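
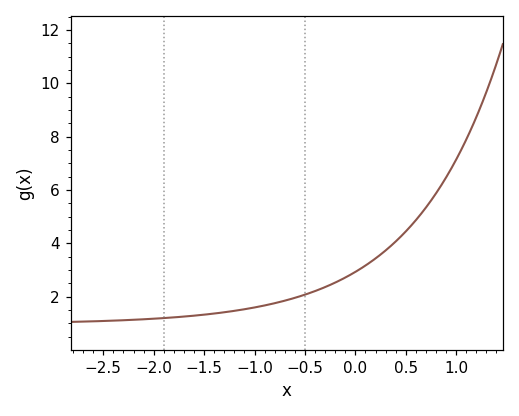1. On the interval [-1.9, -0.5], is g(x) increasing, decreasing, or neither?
increasing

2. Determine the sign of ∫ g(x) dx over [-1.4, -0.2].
positive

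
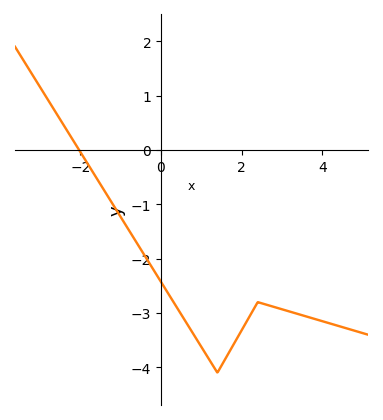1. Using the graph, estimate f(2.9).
-2.91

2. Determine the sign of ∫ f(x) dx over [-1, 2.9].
negative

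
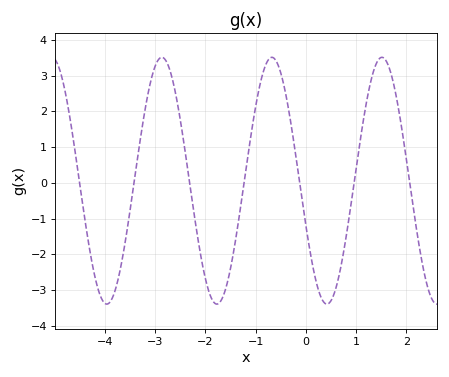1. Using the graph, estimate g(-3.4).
0.187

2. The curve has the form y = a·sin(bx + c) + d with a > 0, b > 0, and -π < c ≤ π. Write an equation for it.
y = 3.45sin(2.87x - 2.77) + 0.06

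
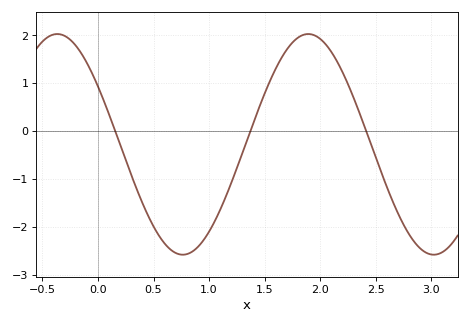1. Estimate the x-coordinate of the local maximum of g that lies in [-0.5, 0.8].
-0.4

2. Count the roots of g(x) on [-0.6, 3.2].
3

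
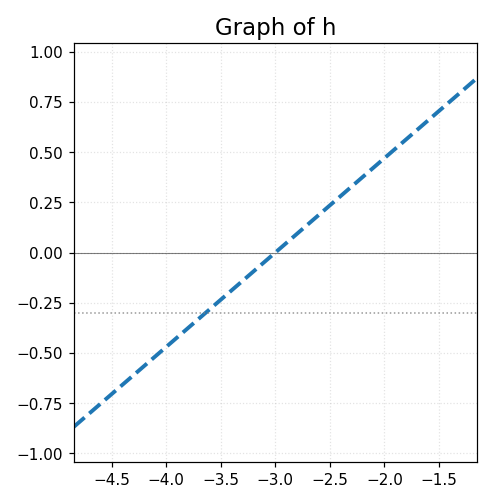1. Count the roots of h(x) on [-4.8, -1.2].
1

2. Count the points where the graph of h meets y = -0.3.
1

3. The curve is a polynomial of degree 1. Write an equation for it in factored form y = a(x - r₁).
y = 0.47(x + 3)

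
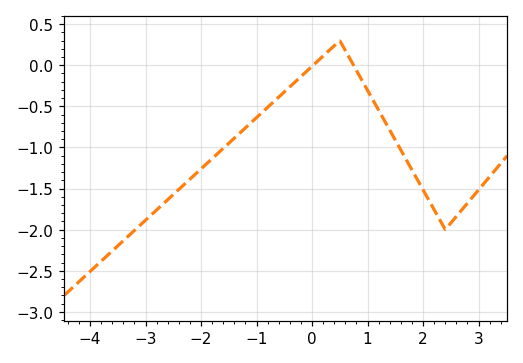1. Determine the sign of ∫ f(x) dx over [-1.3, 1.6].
negative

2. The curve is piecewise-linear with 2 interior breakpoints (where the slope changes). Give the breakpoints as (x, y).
(0.5, 0.3); (2.4, -2)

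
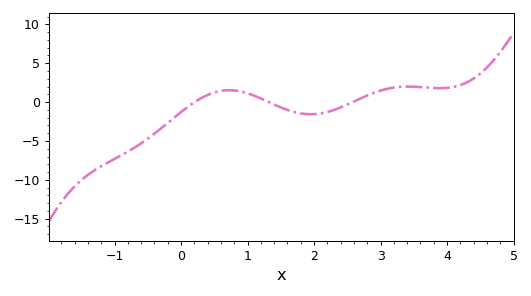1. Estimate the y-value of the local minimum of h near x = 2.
-1.5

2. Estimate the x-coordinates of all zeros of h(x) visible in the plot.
0.2, 1.3, 2.6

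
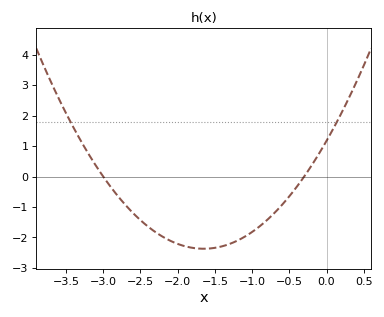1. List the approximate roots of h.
-3, -0.3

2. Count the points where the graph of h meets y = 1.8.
2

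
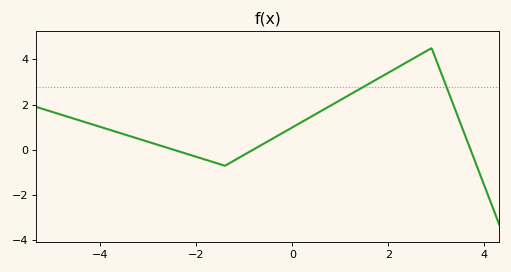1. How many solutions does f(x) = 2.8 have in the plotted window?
2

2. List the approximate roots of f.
-2.4, -0.8, 3.8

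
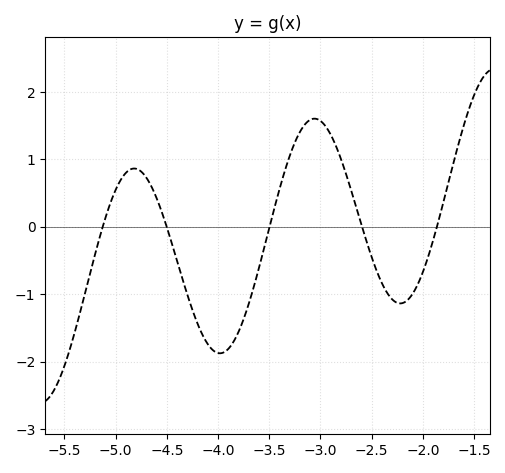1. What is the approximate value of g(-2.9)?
1.37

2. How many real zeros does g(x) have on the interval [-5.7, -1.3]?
5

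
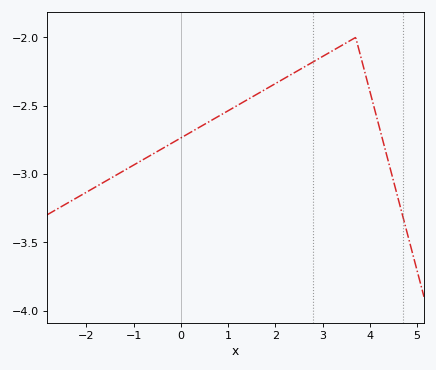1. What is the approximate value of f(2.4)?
-2.26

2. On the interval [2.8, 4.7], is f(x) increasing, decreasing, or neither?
neither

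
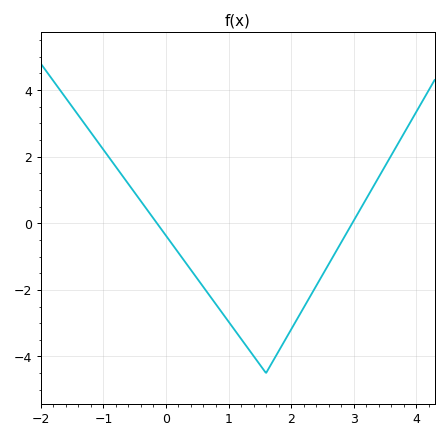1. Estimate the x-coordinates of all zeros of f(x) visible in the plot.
-0.144, 2.98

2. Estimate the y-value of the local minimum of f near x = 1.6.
-4.5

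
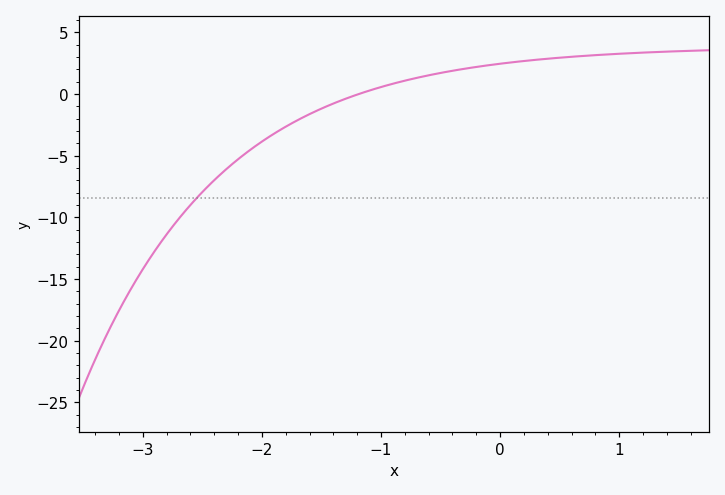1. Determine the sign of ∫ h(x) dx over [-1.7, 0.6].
positive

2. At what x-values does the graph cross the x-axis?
-1.18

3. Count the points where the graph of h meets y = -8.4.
1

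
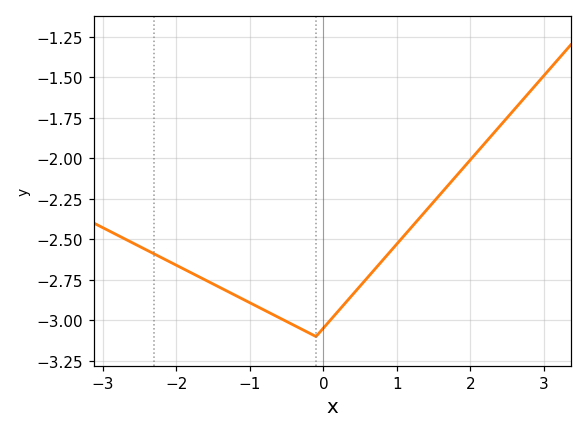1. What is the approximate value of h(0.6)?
-2.74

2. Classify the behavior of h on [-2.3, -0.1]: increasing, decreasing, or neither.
decreasing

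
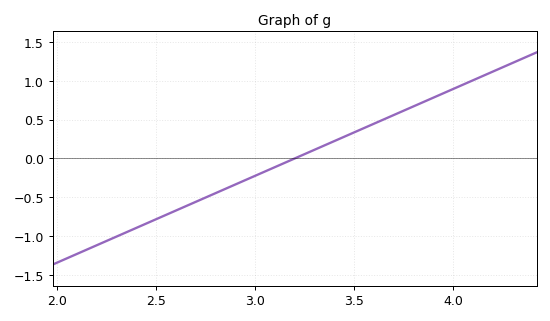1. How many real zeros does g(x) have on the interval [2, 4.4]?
1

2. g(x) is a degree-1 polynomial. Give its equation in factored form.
y = 1.12(x - 3.2)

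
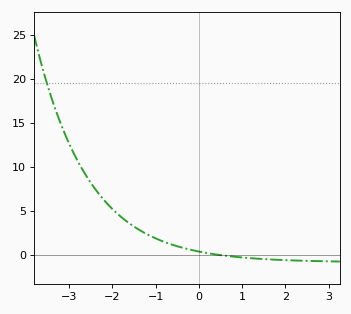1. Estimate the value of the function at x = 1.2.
-0.5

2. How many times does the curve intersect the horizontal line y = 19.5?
1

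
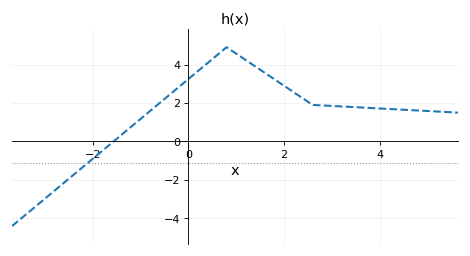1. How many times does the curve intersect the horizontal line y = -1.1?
1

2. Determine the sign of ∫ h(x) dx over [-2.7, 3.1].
positive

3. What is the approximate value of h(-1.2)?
0.755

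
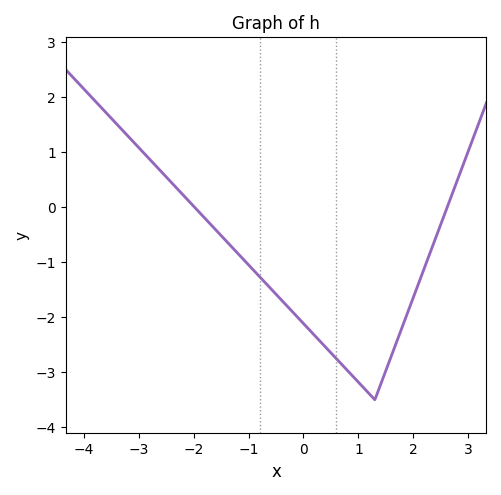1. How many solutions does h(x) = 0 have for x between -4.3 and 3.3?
2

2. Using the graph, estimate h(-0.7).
-1.4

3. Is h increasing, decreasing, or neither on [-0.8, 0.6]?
decreasing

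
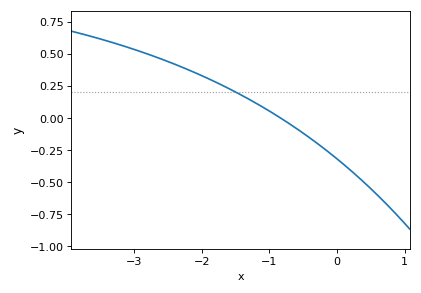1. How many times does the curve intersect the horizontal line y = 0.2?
1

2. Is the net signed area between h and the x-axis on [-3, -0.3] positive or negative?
positive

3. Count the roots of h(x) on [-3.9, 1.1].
1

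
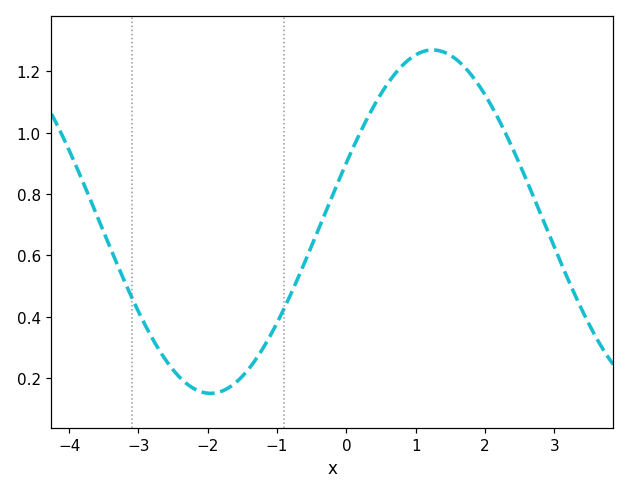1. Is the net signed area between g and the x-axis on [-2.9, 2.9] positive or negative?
positive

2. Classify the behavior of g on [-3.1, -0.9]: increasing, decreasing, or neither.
neither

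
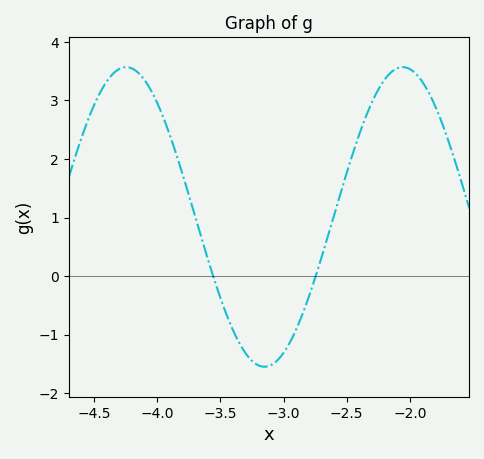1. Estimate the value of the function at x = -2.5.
1.8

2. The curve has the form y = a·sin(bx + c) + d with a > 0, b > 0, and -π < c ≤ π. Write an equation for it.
y = 2.56sin(2.9x + 1.2) + 1.01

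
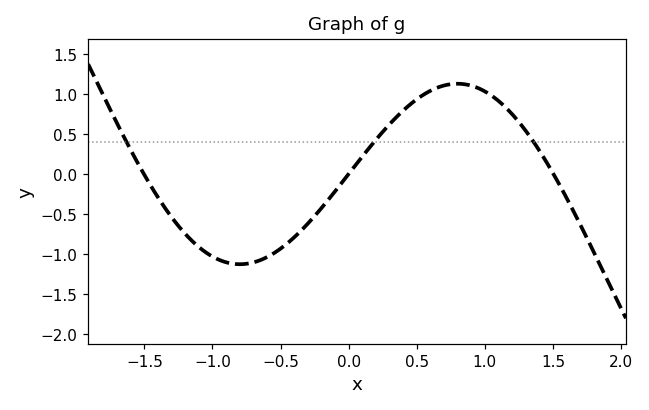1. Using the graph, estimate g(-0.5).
-0.95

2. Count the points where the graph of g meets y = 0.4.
3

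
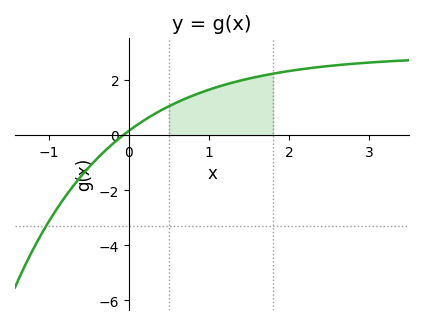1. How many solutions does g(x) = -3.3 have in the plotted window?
1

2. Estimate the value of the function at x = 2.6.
2.54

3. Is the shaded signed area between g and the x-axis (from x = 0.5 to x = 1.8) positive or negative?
positive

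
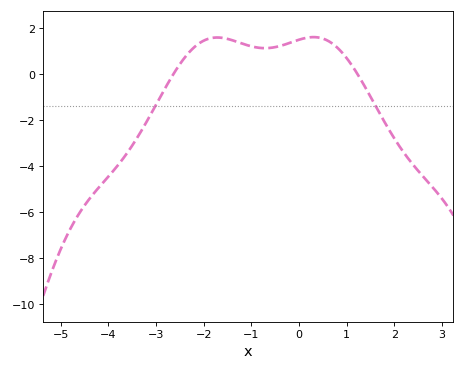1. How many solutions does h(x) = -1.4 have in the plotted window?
2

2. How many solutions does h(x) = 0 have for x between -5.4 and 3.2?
2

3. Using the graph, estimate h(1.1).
0.4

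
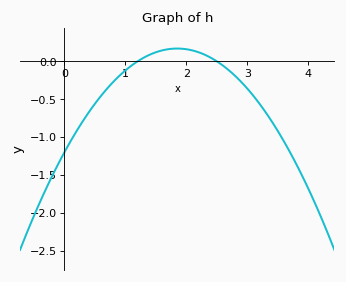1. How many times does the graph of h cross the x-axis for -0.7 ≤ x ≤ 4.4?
2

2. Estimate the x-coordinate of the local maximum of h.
1.8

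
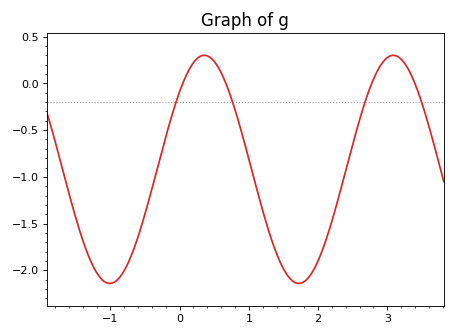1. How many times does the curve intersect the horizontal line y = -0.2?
4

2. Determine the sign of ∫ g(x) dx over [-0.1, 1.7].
negative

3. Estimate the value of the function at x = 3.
0.25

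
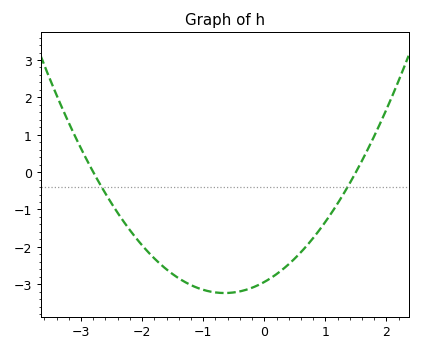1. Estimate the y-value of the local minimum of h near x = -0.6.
-3.2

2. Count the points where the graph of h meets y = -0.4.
2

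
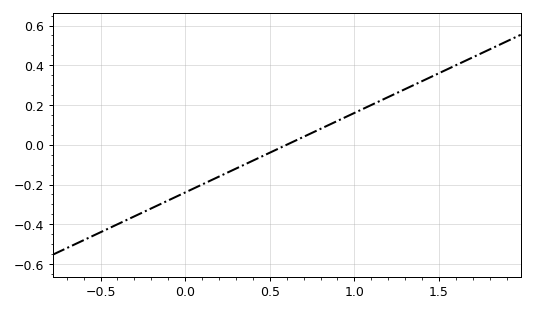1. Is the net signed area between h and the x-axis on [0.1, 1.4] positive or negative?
positive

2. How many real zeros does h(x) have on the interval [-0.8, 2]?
1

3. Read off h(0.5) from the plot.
-0.04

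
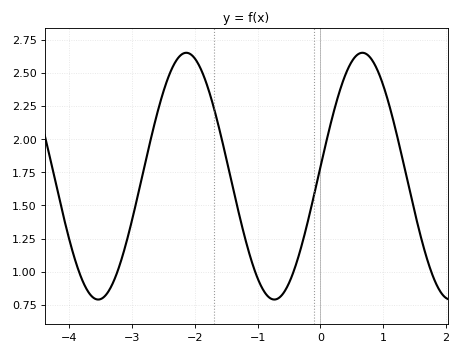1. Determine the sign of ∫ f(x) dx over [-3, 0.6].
positive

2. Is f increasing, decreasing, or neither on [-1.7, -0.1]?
neither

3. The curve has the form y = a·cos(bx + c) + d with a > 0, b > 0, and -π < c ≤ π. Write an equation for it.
y = 0.93cos(2.24x - 1.5) + 1.72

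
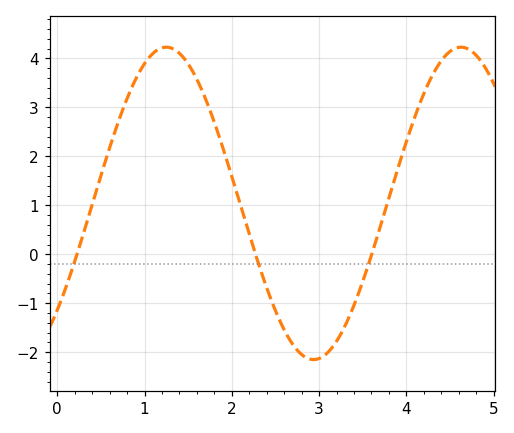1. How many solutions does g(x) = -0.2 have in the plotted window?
3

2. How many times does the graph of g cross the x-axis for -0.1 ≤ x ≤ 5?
3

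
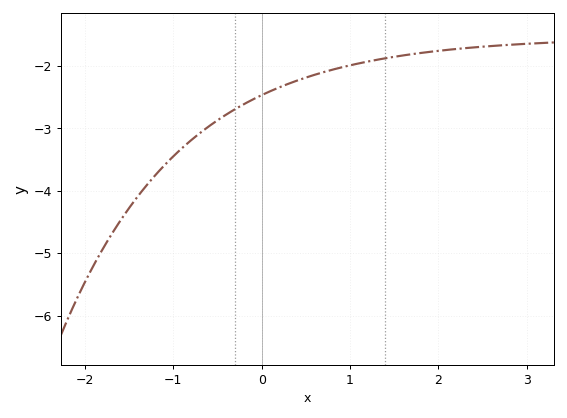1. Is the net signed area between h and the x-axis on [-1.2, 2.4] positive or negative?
negative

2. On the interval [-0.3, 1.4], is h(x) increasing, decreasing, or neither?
increasing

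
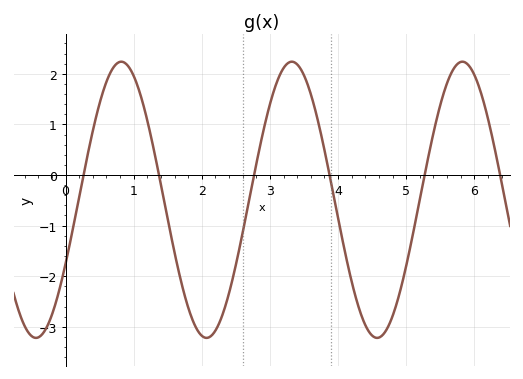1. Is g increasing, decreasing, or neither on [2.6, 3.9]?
neither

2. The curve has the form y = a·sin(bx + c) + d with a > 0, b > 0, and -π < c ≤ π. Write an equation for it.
y = 2.73sin(2.5x - 0.48) - 0.49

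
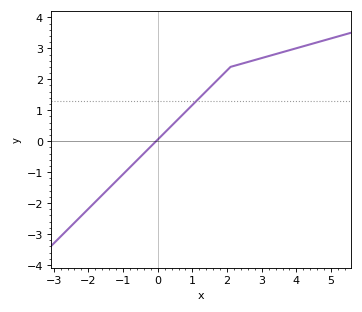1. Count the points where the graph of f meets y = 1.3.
1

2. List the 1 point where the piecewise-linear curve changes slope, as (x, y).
(2.1, 2.4)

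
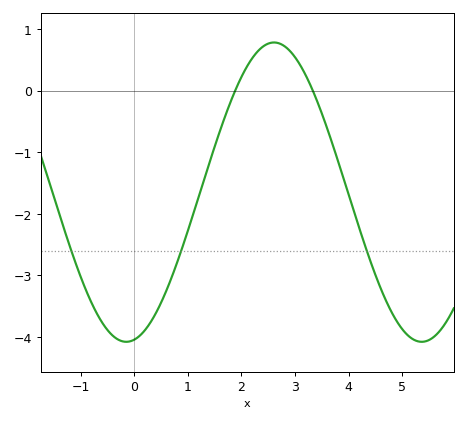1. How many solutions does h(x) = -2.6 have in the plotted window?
3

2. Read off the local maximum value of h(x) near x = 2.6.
0.78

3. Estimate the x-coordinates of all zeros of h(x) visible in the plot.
1.88, 3.33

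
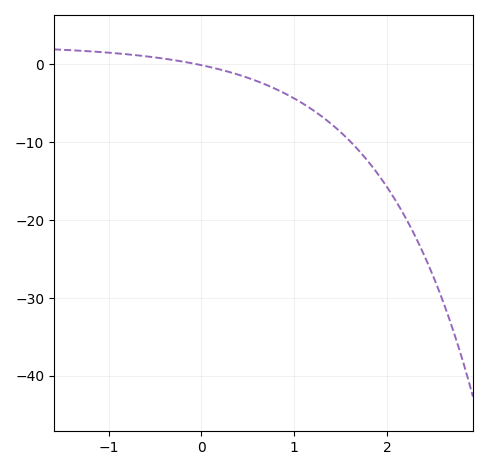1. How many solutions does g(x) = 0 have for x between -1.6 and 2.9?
1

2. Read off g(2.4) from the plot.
-24.6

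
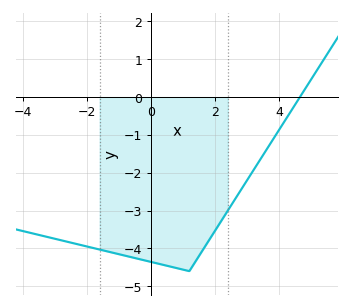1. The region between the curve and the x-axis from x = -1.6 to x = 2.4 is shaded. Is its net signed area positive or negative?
negative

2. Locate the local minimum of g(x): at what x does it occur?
1.2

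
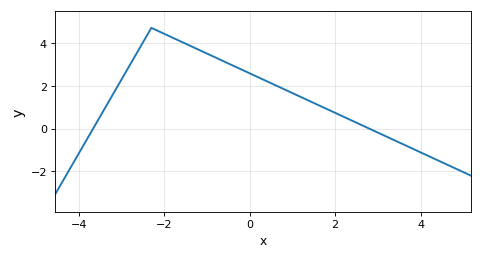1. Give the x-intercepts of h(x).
-3.6, 2.8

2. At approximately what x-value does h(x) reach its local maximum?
-2.2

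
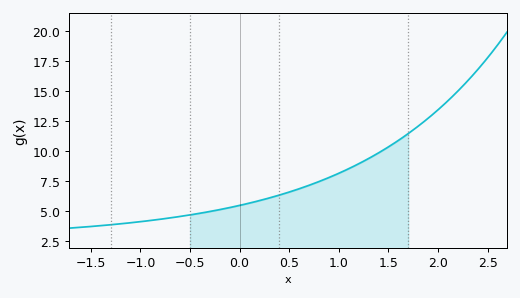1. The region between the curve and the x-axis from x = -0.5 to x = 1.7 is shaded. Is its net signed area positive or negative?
positive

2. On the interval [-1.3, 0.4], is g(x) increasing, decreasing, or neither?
increasing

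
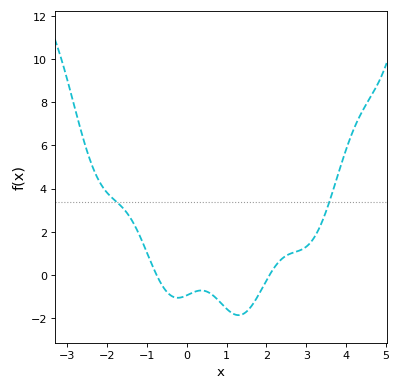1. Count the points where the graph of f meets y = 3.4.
2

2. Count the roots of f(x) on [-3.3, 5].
2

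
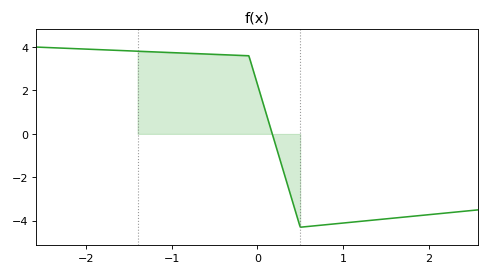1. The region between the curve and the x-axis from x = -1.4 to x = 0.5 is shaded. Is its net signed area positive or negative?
positive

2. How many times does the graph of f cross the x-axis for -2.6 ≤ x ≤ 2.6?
1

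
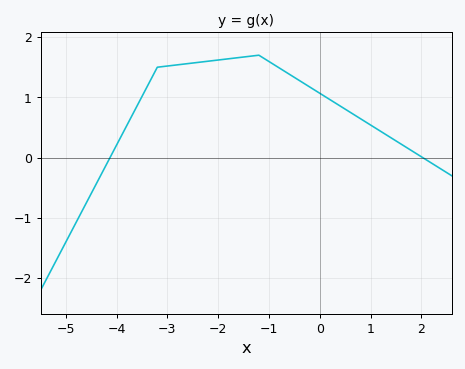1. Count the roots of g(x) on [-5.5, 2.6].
2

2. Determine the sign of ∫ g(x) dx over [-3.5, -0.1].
positive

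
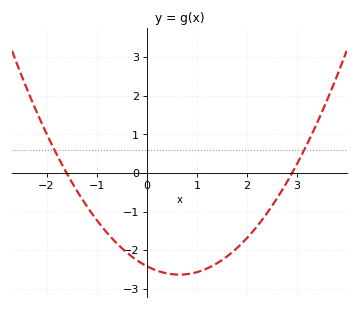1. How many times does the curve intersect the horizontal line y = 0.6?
2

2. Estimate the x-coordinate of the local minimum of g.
0.65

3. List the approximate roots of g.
-1.6, 2.9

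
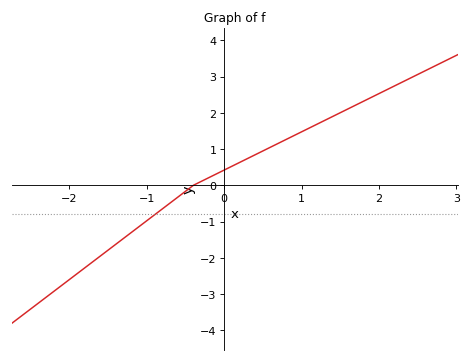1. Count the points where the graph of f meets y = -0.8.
1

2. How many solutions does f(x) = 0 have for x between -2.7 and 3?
1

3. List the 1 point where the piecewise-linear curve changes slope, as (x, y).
(-0.4, 0)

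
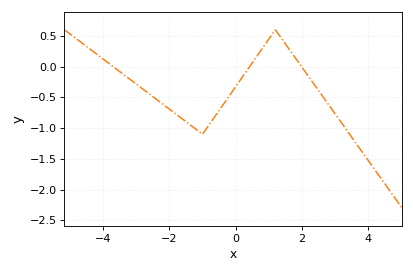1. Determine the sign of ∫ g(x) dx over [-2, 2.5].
negative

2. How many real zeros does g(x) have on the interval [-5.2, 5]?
3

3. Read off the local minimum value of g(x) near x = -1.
-1.1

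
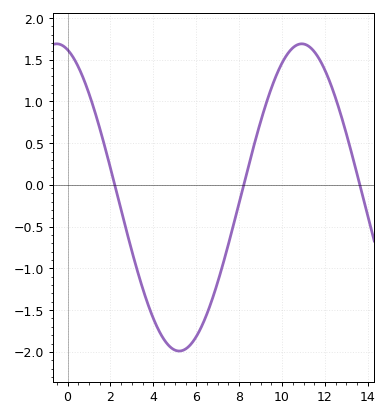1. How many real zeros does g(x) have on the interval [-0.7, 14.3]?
3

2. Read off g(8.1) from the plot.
-0.1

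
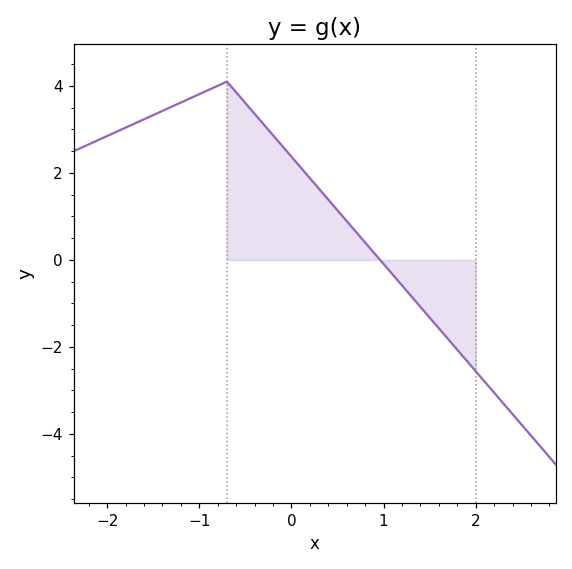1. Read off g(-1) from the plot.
3.81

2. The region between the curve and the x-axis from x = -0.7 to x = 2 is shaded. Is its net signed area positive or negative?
positive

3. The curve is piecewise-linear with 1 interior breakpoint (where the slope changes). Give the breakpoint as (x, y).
(-0.7, 4.1)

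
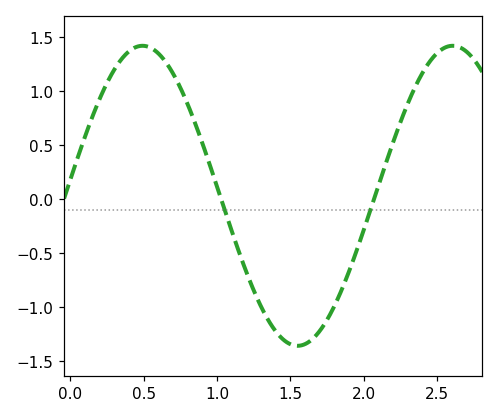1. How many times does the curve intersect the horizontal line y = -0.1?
2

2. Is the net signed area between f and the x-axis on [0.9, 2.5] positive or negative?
negative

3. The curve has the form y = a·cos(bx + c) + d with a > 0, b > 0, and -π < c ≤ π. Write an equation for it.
y = 1.39cos(3x - 1.5) + 0.03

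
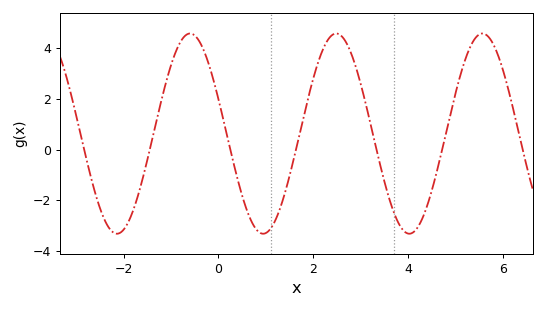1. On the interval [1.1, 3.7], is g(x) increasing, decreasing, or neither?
neither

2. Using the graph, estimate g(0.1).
1.2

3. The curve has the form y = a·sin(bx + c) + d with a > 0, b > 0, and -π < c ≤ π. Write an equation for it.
y = 3.94sin(2x + 2.8) + 0.63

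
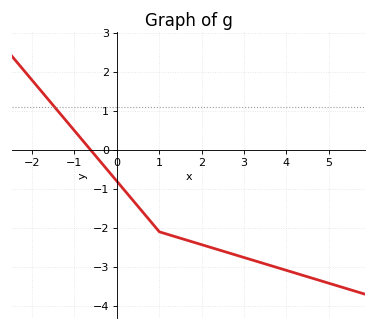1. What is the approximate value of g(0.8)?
-1.84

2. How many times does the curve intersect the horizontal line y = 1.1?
1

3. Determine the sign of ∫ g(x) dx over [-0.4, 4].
negative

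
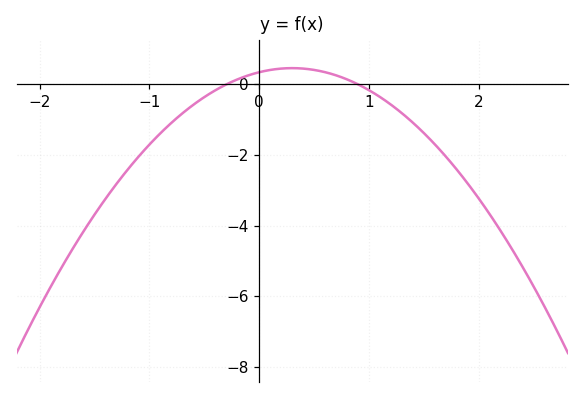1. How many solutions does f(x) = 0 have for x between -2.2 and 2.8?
2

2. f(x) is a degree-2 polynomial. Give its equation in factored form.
y = -1.28(x + 0.3)(x - 0.9)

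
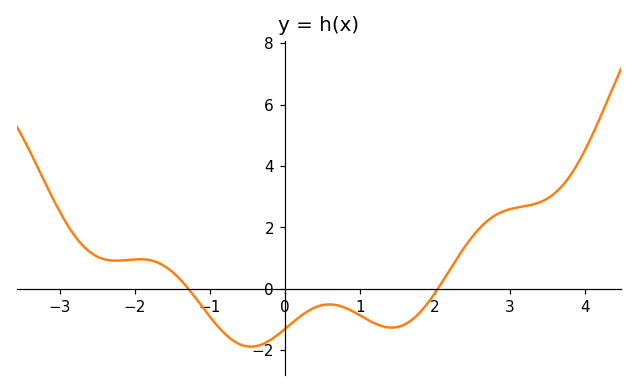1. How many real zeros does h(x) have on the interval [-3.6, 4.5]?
2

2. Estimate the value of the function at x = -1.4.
0.328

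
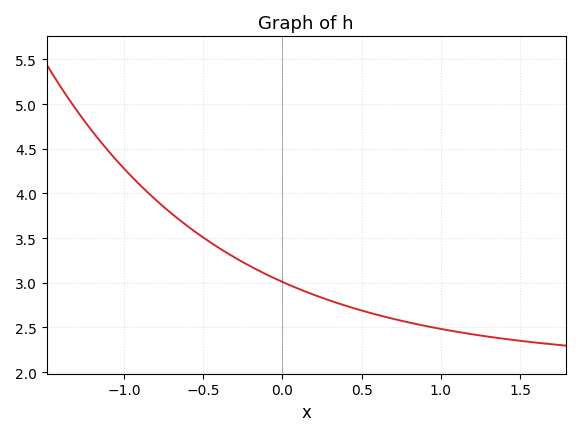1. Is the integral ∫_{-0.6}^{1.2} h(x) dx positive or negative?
positive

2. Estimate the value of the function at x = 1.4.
2.37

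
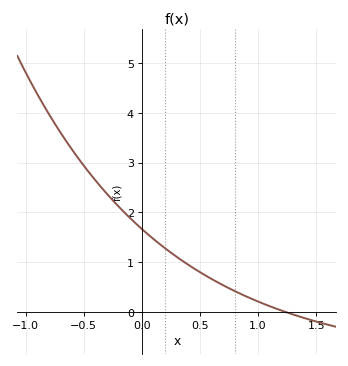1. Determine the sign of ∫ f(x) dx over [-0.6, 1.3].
positive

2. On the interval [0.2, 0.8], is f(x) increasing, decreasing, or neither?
decreasing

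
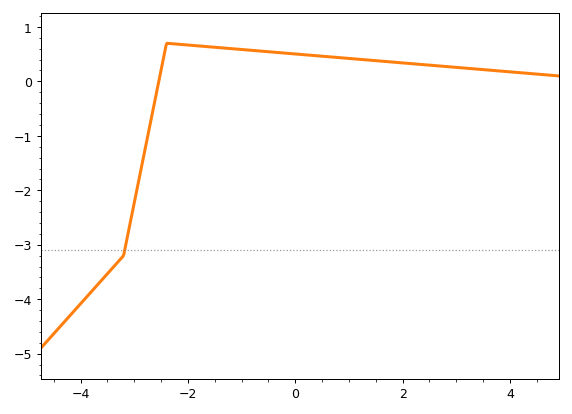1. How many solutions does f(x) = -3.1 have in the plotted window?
1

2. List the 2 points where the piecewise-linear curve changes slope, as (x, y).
(-3.2, -3.2); (-2.4, 0.7)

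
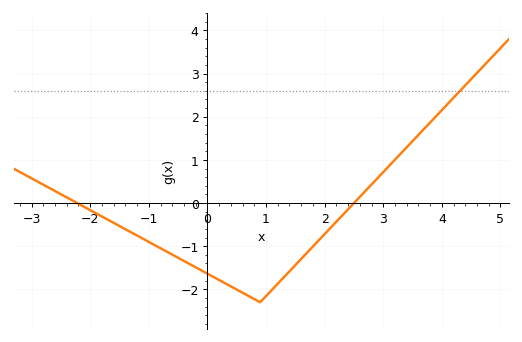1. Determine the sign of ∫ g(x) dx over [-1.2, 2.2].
negative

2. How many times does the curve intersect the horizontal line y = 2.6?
1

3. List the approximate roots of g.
-2.22, 2.5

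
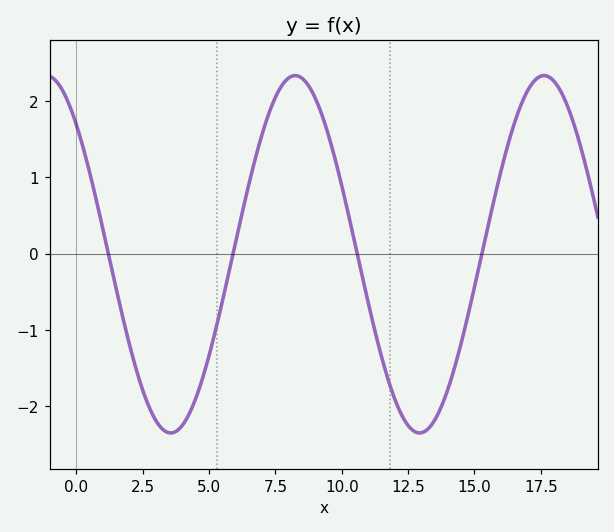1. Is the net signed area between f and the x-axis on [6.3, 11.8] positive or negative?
positive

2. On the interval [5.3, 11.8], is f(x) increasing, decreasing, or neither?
neither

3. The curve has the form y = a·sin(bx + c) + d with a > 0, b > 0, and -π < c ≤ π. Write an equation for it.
y = 2.34sin(0.67x + 2.3) - 0.01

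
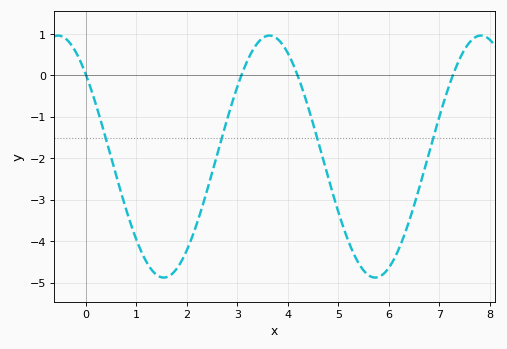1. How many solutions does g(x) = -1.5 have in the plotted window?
4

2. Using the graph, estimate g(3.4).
0.781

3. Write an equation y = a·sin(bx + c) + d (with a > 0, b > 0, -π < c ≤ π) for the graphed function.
y = 2.92sin(1.5x + 2.4) - 1.96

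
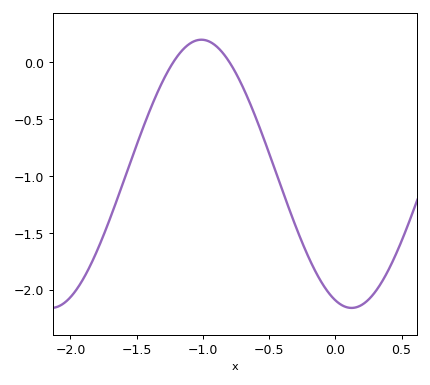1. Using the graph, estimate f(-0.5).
-0.8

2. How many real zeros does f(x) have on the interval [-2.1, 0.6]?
2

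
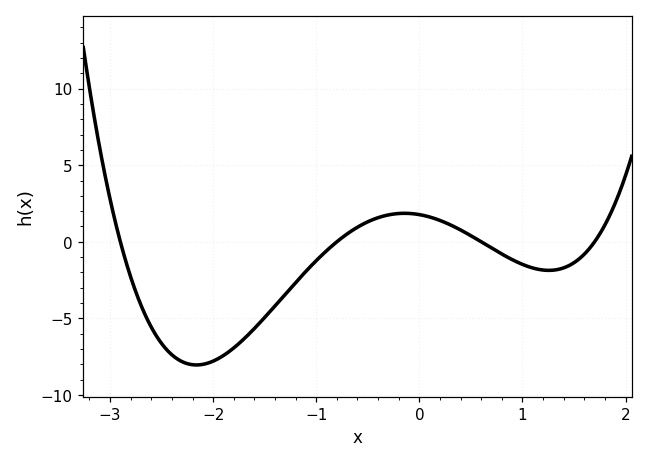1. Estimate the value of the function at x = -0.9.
-0.585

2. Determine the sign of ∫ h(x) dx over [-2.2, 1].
negative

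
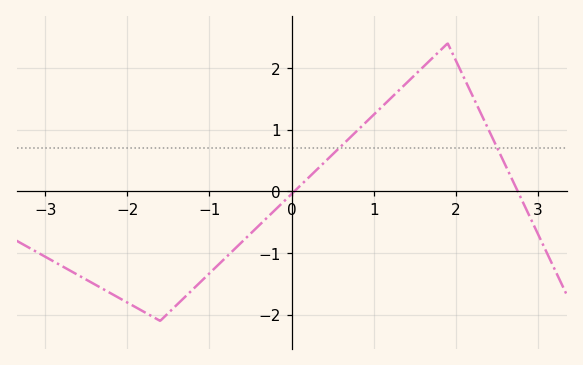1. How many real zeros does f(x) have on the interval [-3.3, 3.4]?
2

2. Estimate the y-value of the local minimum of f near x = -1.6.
-2.1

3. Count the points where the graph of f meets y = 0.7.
2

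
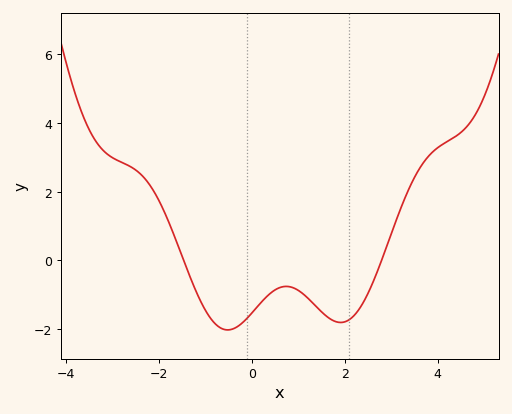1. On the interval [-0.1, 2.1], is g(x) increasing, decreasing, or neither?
neither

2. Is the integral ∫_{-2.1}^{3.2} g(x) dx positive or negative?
negative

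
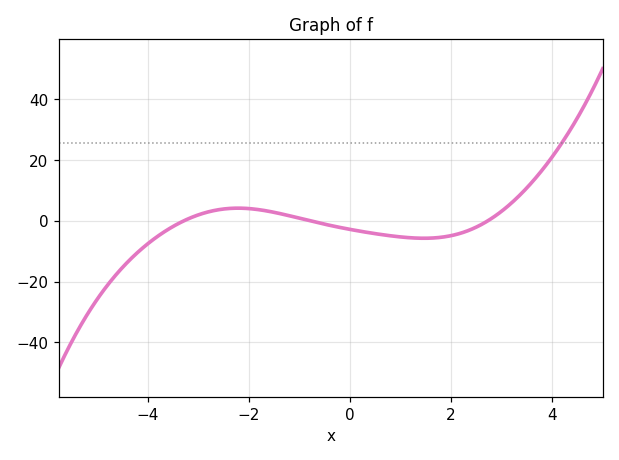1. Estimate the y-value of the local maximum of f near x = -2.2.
4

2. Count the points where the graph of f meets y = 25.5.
1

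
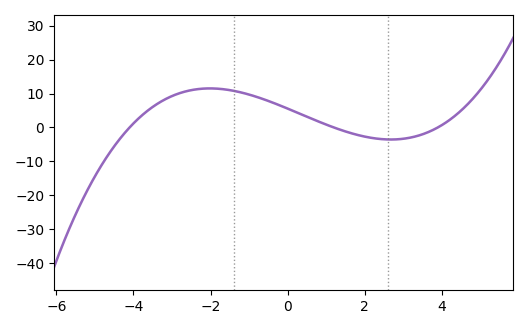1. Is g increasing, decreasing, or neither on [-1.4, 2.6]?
decreasing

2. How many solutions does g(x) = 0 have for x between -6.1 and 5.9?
3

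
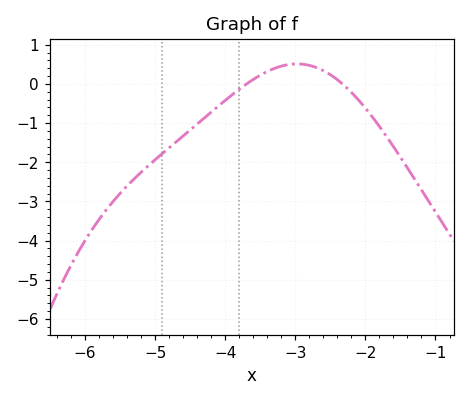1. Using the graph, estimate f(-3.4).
0.319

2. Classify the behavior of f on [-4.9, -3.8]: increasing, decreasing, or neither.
increasing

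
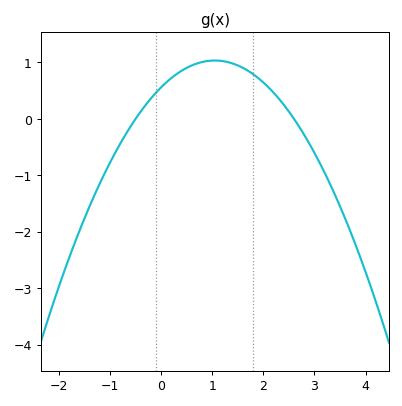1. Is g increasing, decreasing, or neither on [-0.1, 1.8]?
neither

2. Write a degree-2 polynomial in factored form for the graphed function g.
y = -0.43(x + 0.5)(x - 2.6)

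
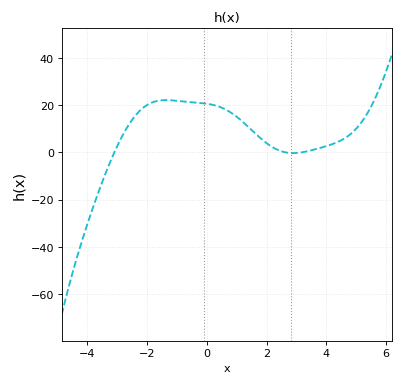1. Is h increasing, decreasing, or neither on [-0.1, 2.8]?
decreasing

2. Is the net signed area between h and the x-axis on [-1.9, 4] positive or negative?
positive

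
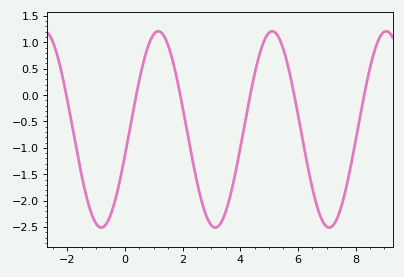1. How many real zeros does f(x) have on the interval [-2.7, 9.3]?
6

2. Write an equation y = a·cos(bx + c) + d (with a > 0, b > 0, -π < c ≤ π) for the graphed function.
y = 1.86cos(1.6x - 1.8) - 0.65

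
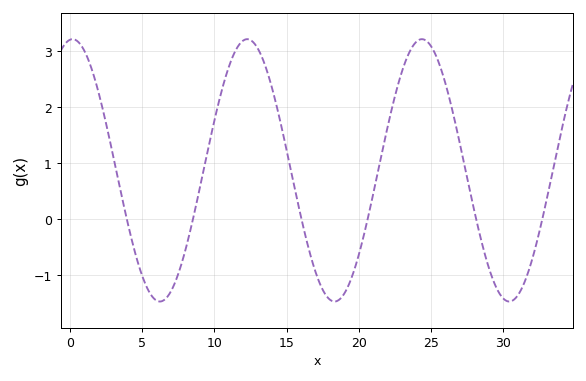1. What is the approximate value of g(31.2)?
-1.3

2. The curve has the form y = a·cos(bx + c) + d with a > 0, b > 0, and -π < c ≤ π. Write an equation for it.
y = 2.34cos(0.52x - 0.1) + 0.87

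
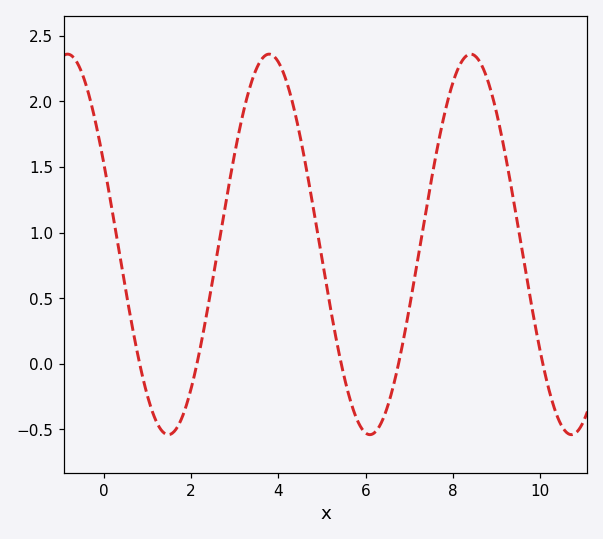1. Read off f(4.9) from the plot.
0.997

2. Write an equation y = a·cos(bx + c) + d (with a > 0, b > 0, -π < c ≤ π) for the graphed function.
y = 1.45cos(1.36x + 1.13) + 0.91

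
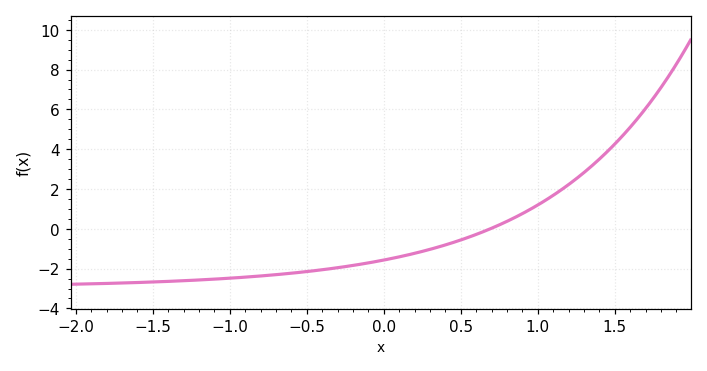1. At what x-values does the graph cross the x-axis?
0.691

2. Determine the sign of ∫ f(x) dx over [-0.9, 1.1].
negative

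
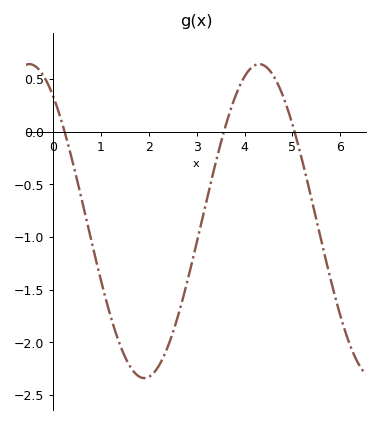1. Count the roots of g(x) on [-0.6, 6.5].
3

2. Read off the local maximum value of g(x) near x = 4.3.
0.64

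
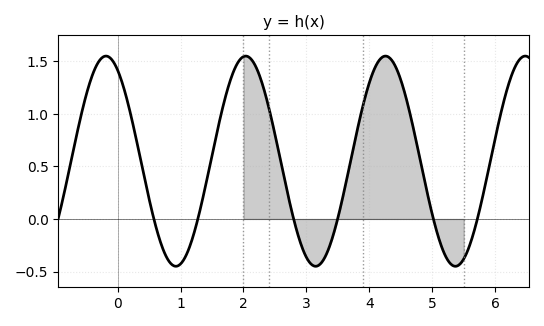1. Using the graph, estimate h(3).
-0.366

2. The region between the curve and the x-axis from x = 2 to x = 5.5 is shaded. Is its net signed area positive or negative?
positive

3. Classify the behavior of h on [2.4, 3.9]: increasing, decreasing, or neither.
neither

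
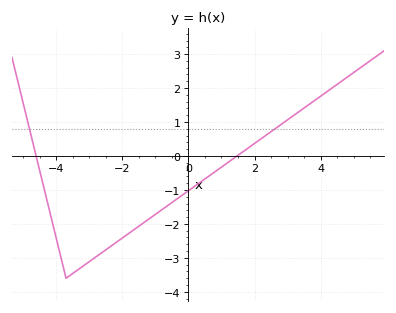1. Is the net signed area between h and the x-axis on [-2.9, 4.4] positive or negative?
negative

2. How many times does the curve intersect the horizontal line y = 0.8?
2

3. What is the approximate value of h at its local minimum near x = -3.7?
-3.6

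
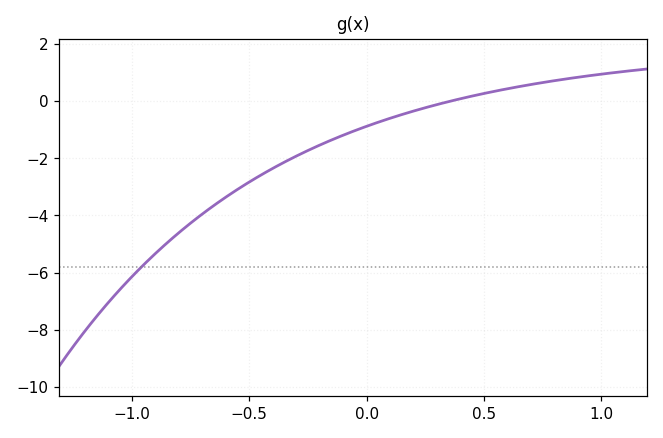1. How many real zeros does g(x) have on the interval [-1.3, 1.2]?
1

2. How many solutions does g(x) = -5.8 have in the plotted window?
1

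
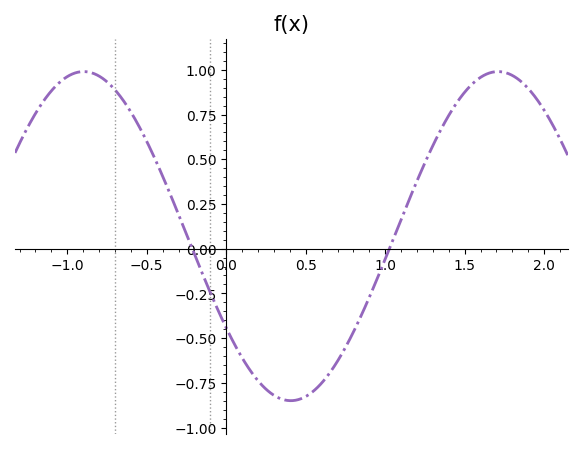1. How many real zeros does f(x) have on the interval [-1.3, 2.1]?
2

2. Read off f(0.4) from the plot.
-0.85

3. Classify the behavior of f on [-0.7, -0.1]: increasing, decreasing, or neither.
decreasing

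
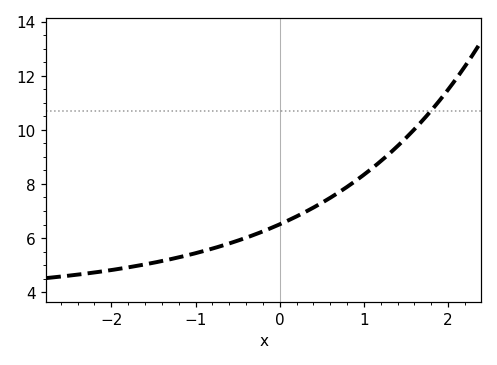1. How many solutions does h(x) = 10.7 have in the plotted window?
1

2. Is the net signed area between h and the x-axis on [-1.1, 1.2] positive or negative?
positive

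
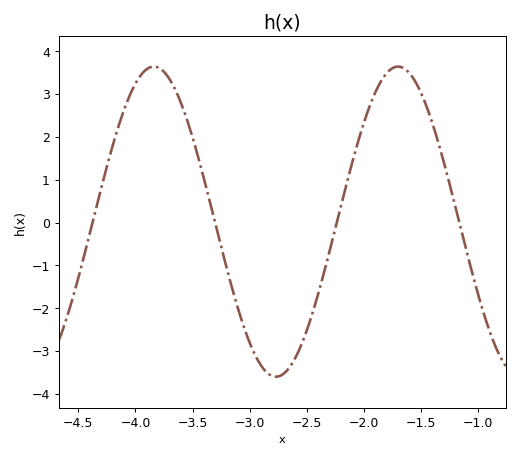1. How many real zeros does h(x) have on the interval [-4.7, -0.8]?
4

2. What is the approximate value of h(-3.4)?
1.02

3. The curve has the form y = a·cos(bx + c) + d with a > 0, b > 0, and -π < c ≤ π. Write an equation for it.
y = 3.62cos(2.94x - 1.28) + 0.02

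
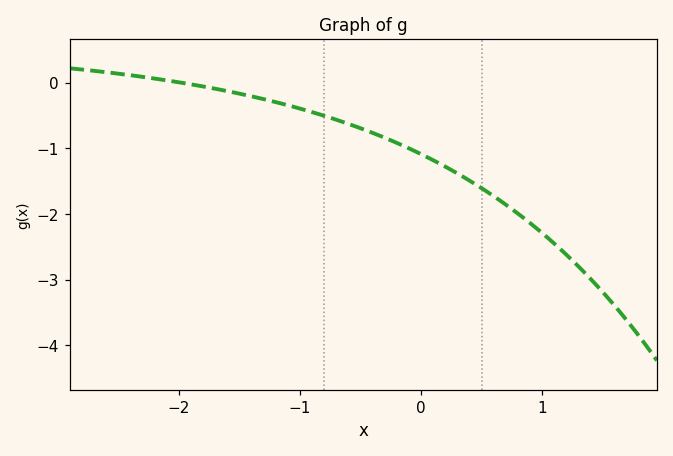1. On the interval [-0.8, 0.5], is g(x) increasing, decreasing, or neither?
decreasing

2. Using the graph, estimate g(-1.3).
-0.252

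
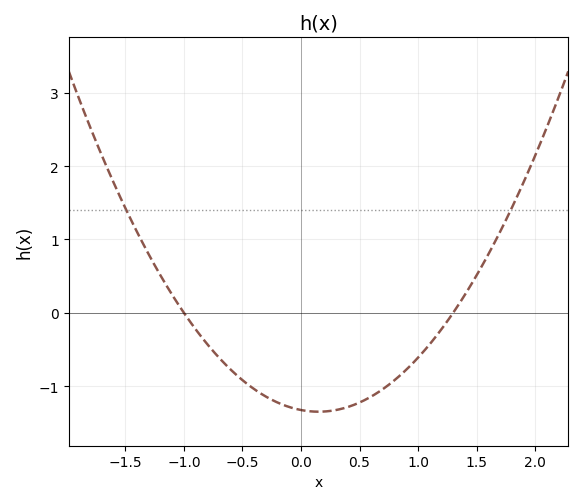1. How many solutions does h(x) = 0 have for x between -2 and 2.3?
2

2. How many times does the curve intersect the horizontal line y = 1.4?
2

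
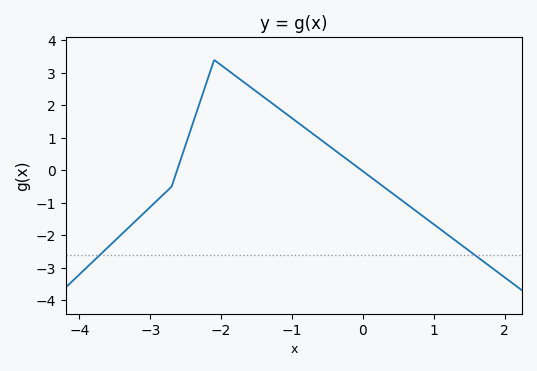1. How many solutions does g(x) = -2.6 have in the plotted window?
2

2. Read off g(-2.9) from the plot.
-0.915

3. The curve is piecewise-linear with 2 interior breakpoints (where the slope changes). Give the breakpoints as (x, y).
(-2.7, -0.5); (-2.1, 3.4)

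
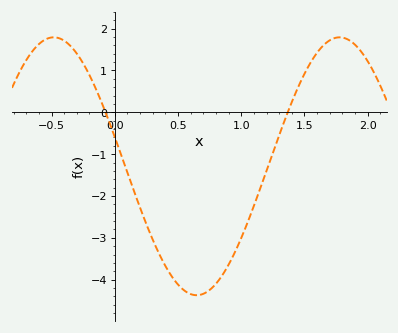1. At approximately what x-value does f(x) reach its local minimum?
0.648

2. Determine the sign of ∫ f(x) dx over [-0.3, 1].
negative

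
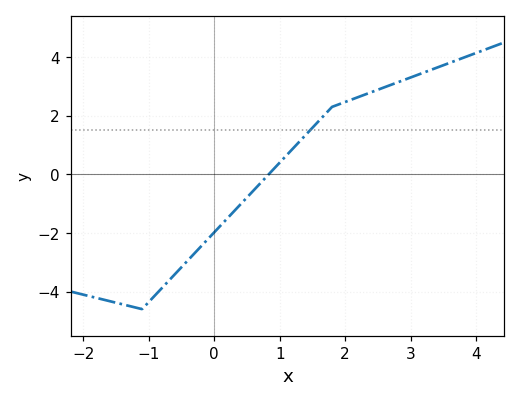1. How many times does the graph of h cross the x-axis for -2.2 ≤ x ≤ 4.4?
1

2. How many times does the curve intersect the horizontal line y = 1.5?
1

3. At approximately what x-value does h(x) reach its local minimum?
-1.1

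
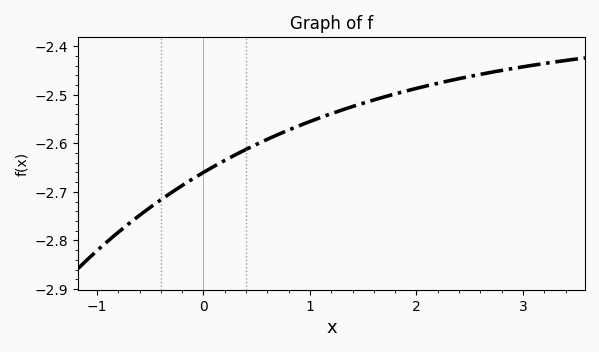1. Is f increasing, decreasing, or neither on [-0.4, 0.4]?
increasing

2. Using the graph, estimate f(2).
-2.49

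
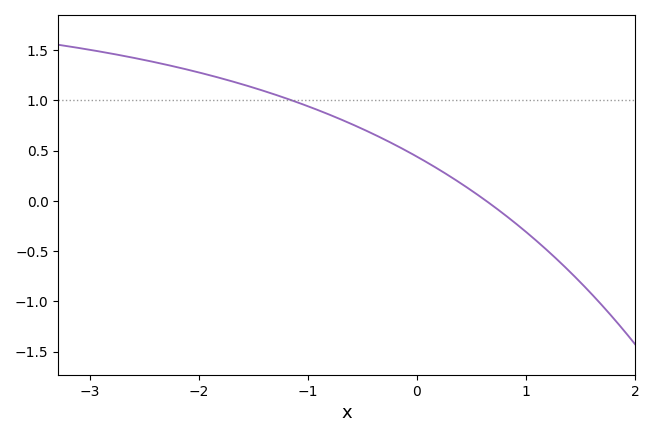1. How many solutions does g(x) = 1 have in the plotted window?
1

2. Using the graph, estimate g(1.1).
-0.4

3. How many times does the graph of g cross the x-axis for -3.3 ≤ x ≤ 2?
1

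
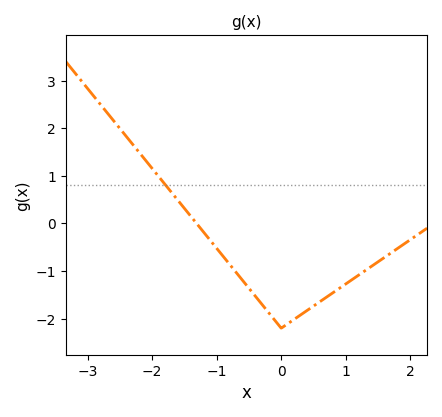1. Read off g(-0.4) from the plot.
-1.5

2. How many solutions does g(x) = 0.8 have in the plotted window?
1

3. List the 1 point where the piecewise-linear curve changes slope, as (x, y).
(0, -2.2)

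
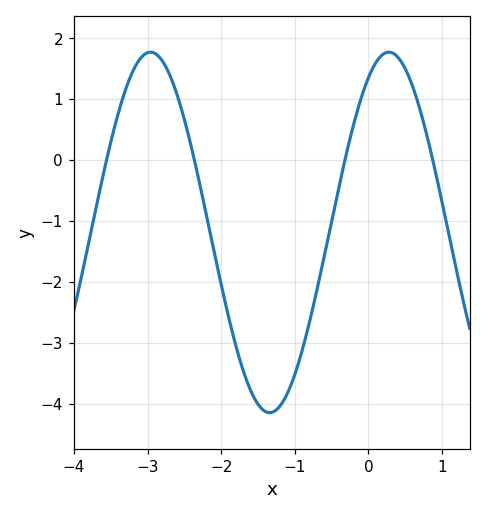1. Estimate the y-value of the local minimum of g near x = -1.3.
-4.15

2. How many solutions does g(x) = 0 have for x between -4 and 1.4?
4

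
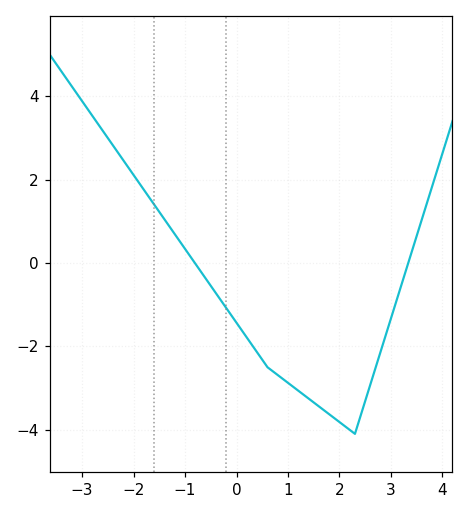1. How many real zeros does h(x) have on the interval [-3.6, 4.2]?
2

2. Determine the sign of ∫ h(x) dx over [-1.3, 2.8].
negative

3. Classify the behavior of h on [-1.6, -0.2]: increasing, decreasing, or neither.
decreasing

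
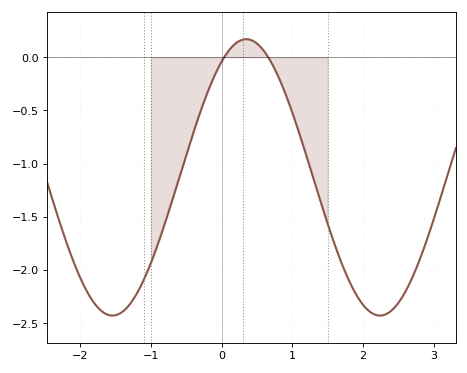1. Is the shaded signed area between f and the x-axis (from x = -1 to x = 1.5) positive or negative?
negative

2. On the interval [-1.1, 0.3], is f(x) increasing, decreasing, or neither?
increasing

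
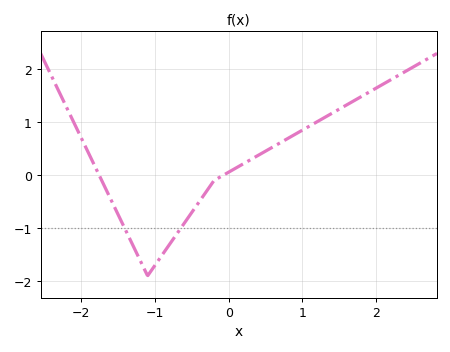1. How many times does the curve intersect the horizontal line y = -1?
2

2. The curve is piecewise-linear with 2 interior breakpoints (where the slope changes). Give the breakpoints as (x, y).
(-1.1, -1.9); (-0.2, -0.1)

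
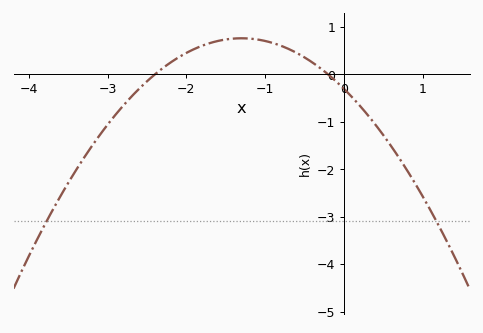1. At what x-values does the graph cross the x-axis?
-2.4, -0.2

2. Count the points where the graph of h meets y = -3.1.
2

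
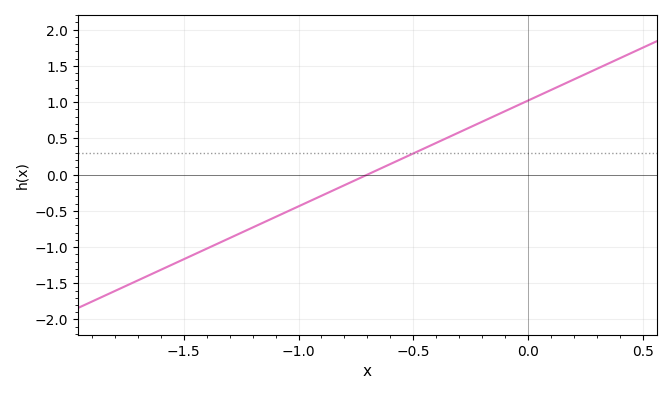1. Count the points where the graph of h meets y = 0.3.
1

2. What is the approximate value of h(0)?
1.02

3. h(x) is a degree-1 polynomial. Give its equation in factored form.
y = 1.46(x + 0.7)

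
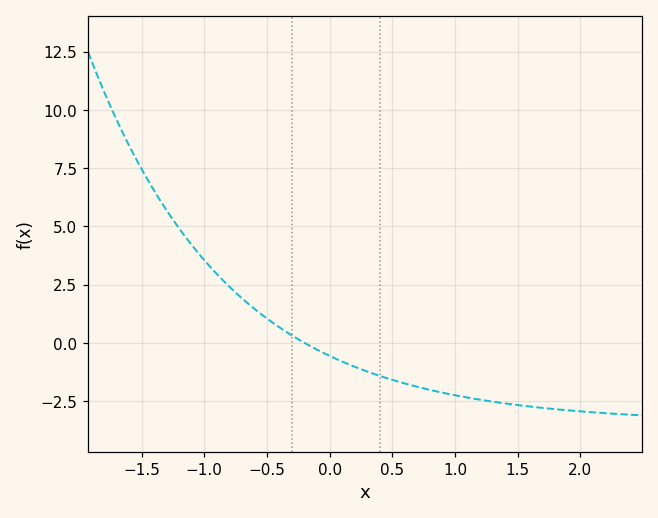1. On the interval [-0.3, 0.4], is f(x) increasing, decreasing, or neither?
decreasing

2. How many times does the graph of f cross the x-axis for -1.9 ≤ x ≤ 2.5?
1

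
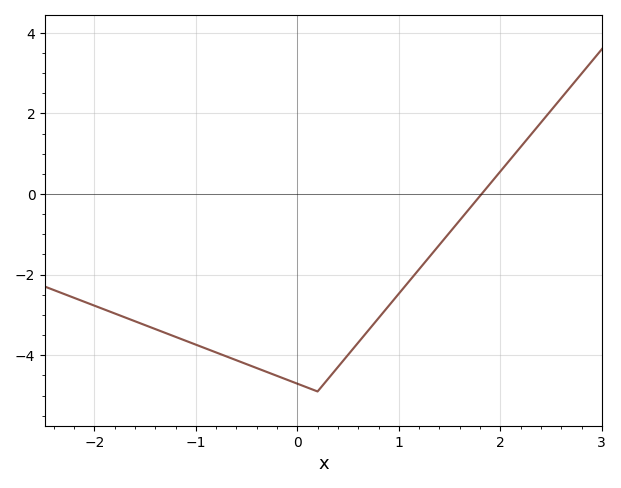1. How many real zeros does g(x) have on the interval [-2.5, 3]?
1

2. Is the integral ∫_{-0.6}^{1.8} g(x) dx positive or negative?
negative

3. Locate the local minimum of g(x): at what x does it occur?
0.199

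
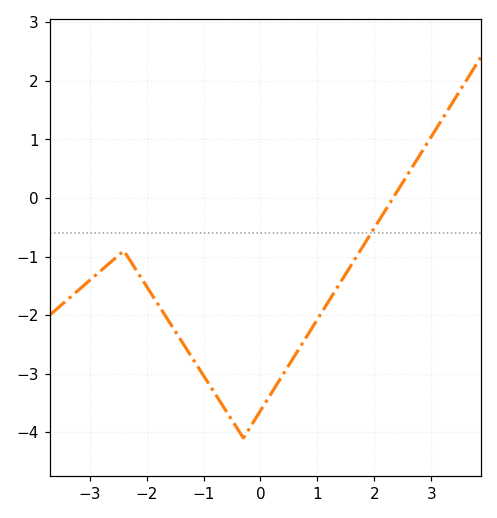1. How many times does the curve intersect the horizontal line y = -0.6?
1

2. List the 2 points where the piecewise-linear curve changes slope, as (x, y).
(-2.4, -0.9); (-0.3, -4.1)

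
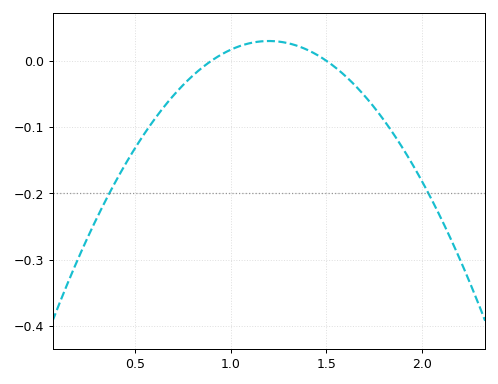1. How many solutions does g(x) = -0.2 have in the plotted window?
2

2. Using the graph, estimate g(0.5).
-0.132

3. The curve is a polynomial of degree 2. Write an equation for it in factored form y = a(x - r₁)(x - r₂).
y = -0.33(x - 0.9)(x - 1.5)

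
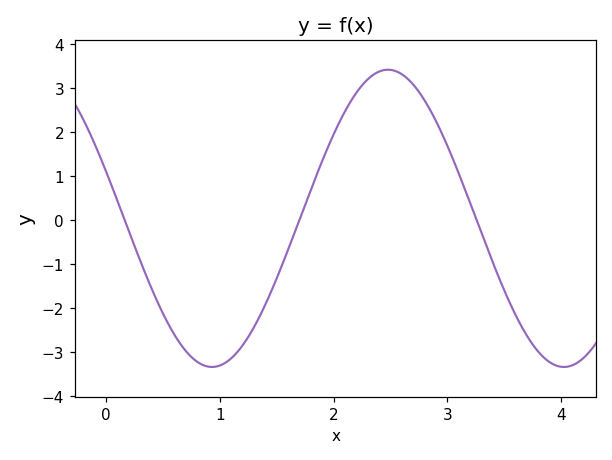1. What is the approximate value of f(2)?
1.94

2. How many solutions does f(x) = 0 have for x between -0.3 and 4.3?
3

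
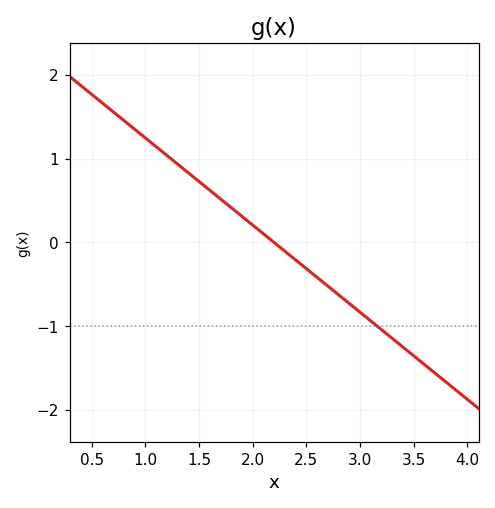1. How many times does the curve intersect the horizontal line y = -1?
1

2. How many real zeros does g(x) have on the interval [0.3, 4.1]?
1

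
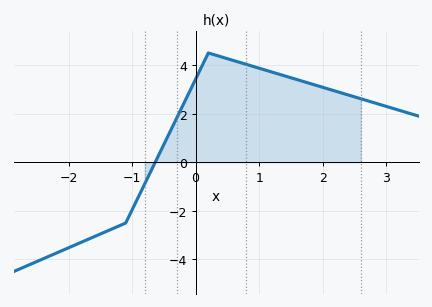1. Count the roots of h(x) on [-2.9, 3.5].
1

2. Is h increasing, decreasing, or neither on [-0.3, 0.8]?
neither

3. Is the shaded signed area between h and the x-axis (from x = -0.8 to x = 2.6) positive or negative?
positive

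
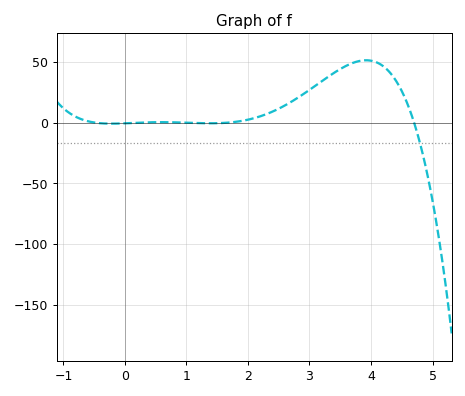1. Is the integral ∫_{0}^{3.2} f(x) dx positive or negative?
positive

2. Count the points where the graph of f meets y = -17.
1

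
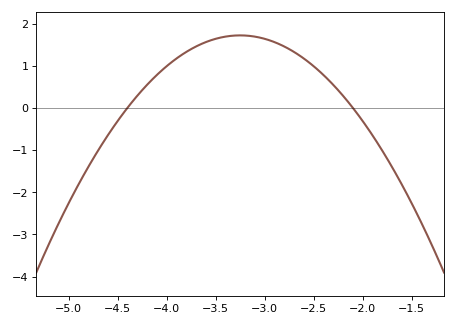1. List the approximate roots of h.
-4.4, -2.1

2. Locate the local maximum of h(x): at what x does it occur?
-3.2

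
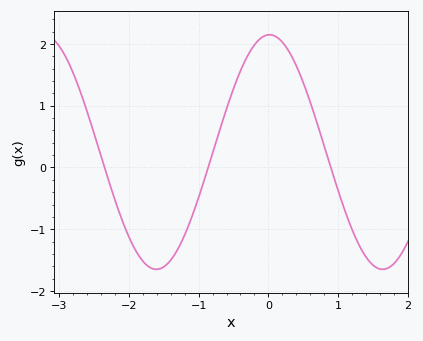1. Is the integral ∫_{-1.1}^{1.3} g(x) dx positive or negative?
positive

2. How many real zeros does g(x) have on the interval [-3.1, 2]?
3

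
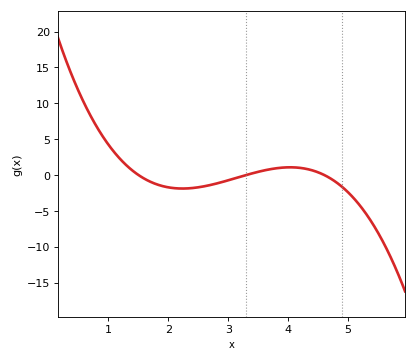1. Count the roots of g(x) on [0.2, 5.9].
3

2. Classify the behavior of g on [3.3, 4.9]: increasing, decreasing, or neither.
neither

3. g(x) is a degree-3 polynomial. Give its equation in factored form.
y = -1.02(x - 1.5)(x - 3.3)(x - 4.6)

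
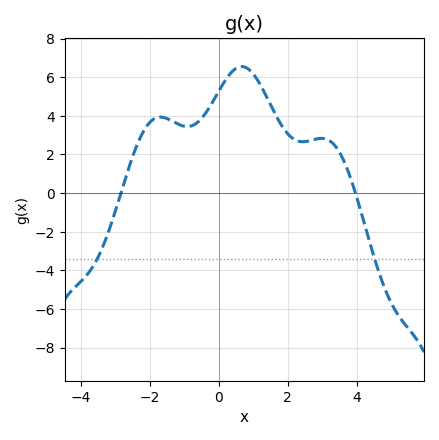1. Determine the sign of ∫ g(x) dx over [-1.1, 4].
positive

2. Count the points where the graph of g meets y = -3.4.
2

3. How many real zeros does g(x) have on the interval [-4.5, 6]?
2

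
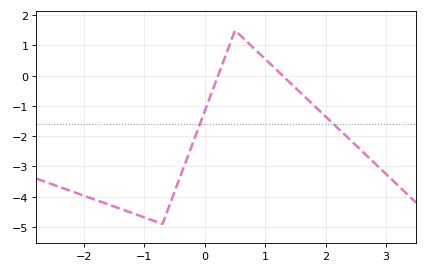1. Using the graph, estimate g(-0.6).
-4.37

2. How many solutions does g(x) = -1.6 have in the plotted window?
2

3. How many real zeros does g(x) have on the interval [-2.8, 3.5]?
2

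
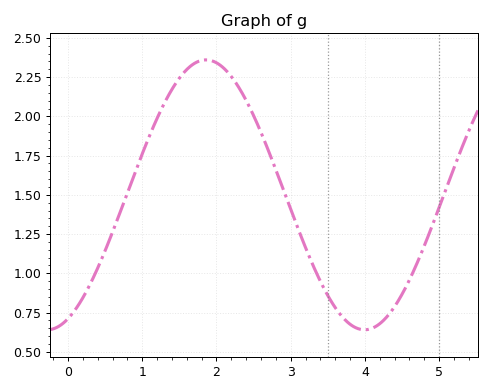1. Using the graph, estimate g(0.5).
1.14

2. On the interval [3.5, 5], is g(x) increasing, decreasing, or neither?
neither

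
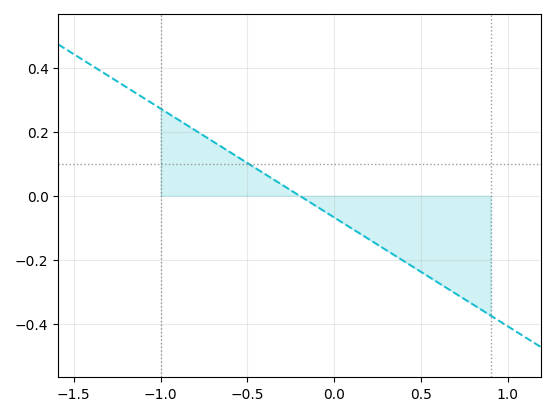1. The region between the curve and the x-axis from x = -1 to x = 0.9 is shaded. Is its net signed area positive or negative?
negative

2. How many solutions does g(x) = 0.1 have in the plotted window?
1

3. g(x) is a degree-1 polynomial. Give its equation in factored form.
y = -0.34(x + 0.2)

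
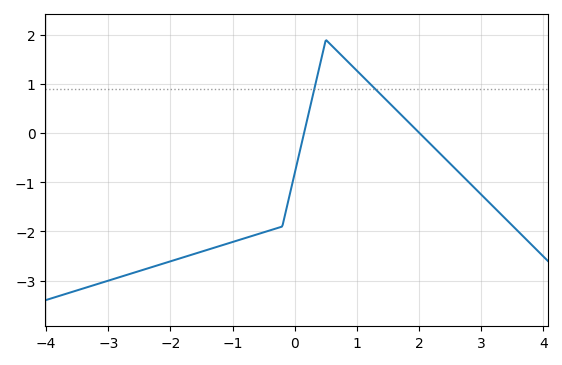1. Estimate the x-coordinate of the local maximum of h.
0.6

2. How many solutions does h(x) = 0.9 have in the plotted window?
2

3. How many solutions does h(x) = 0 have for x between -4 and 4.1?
2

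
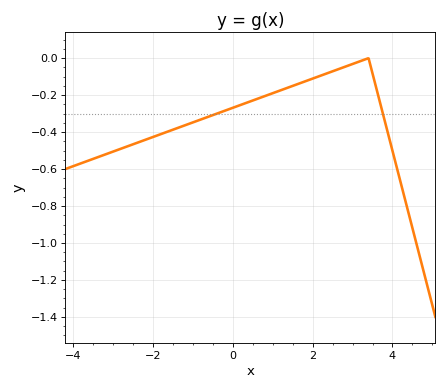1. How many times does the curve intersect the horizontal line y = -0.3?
2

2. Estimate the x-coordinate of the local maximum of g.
3.4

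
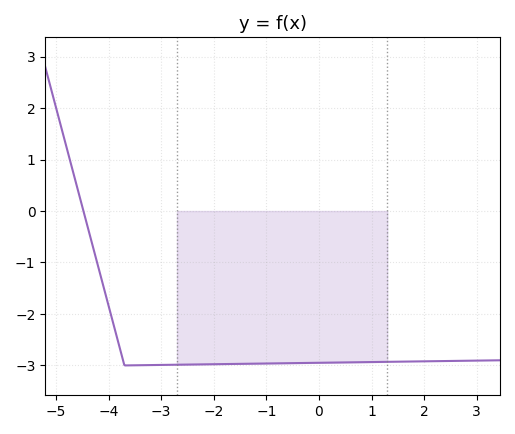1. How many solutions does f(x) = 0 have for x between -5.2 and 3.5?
1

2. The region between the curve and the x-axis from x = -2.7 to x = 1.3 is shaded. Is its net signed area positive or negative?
negative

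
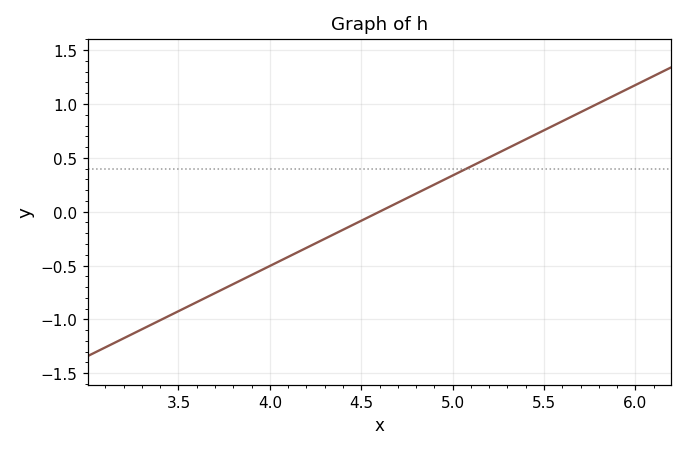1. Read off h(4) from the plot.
-0.504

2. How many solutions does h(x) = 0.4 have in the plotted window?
1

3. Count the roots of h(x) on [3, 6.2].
1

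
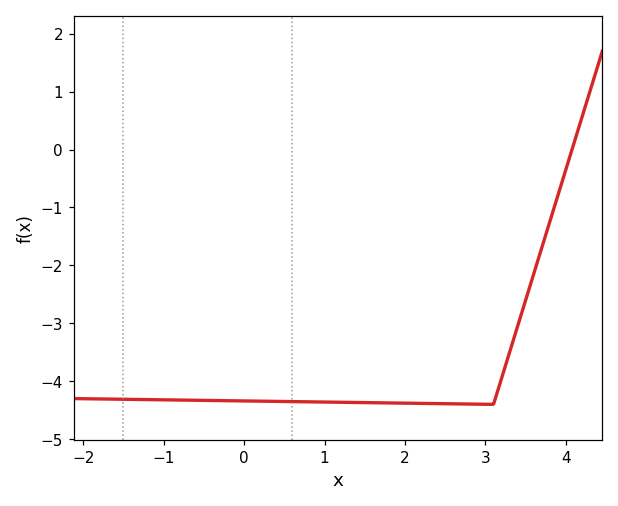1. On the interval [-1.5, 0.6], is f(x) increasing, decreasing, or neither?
decreasing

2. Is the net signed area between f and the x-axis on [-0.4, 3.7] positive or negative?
negative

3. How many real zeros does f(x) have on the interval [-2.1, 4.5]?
1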